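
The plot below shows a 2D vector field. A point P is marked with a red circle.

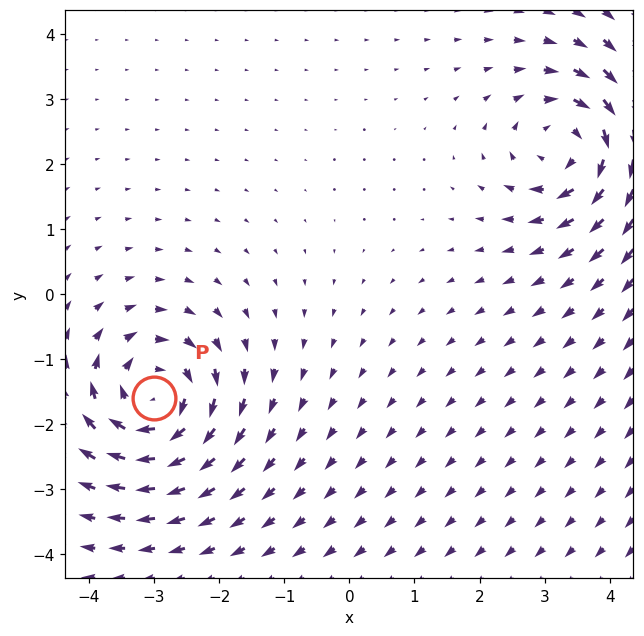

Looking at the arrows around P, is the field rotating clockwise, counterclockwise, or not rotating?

clockwise

Near P at (-3.0, -1.6) the arrows circulate clockwise. The curl (z-component) there is about -6; negative curl means clockwise rotation.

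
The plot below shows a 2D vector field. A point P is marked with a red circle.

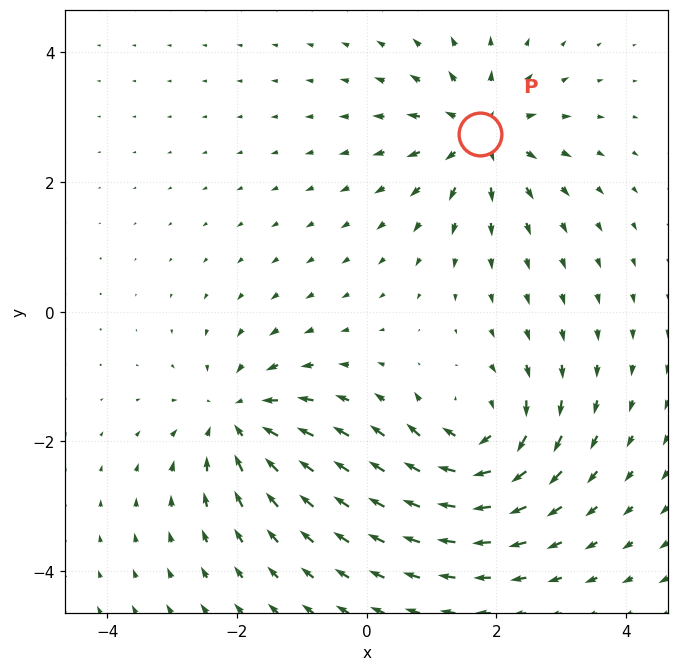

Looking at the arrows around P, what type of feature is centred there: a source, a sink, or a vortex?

source

At P (1.8, 2.7) the arrows spread outward. Divergence about +5, curl ≈0 — positive divergence with near-zero curl is a source.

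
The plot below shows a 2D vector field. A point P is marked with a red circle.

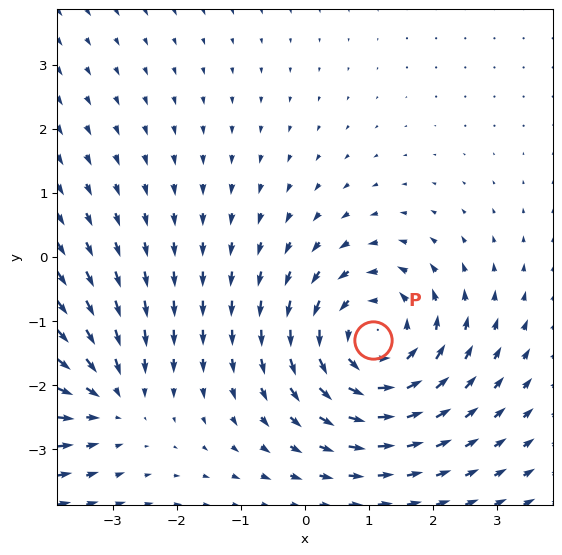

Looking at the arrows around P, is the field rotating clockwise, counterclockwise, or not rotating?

counterclockwise

Near P at (1.1, -1.3) the arrows circulate counterclockwise. The curl (z-component) there is about +5; positive curl means counterclockwise rotation.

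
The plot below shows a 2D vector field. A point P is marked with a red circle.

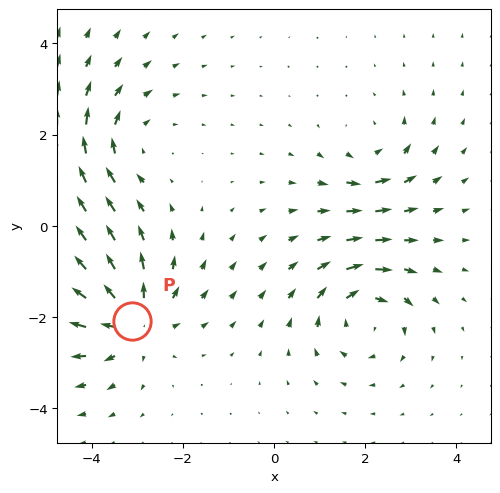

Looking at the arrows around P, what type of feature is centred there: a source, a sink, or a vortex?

source

At P (-3.1, -2.1) the arrows spread outward. Divergence about +5, curl ≈0 — positive divergence with near-zero curl is a source.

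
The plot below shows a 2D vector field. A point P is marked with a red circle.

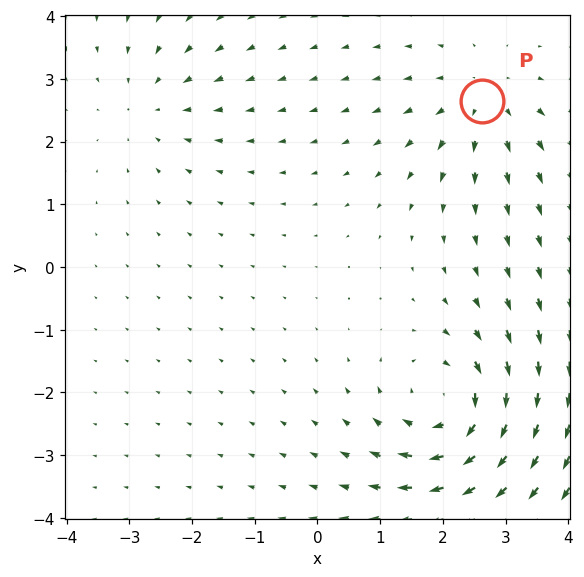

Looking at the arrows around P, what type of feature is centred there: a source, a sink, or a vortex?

source

At P (2.6, 2.6) the arrows spread outward. Divergence about +3, curl ≈0 — positive divergence with near-zero curl is a source.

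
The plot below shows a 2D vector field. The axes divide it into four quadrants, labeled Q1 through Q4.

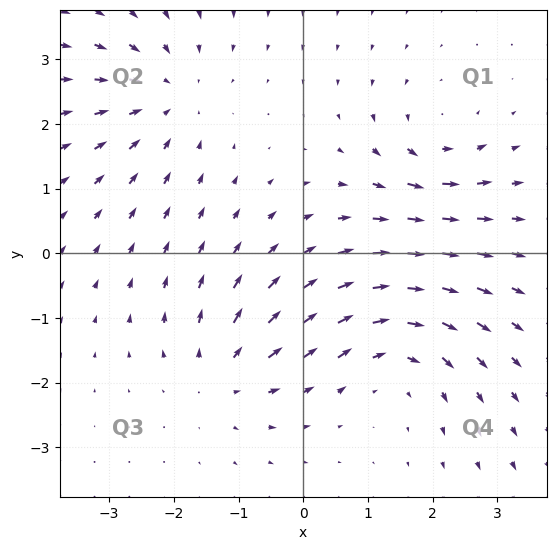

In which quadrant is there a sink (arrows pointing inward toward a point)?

Q2

The sink sits at approximately (-2.1, 2.4), which lies in quadrant Q2. The divergence there is about -4, negative as expected for a sink.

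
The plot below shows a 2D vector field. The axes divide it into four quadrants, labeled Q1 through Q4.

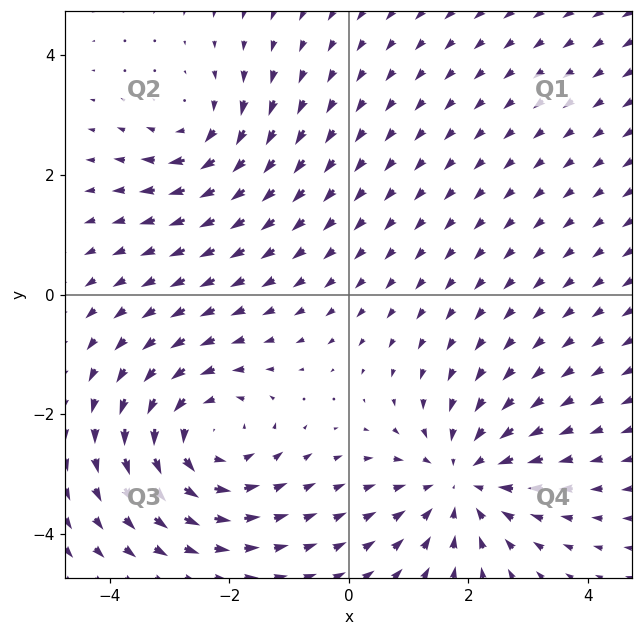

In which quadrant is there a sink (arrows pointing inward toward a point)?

The sink sits at approximately (1.9, -3.1), which lies in quadrant Q4. The divergence there is about -4, negative as expected for a sink.

Q4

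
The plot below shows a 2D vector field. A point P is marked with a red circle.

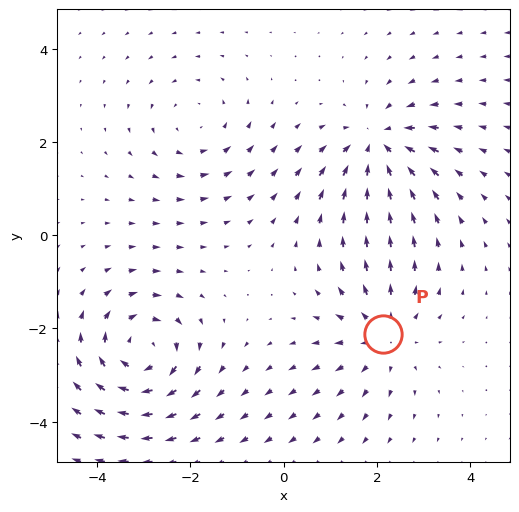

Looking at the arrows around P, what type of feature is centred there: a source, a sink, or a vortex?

source

At P (2.1, -2.1) the arrows spread outward. Divergence about +4, curl ≈0 — positive divergence with near-zero curl is a source.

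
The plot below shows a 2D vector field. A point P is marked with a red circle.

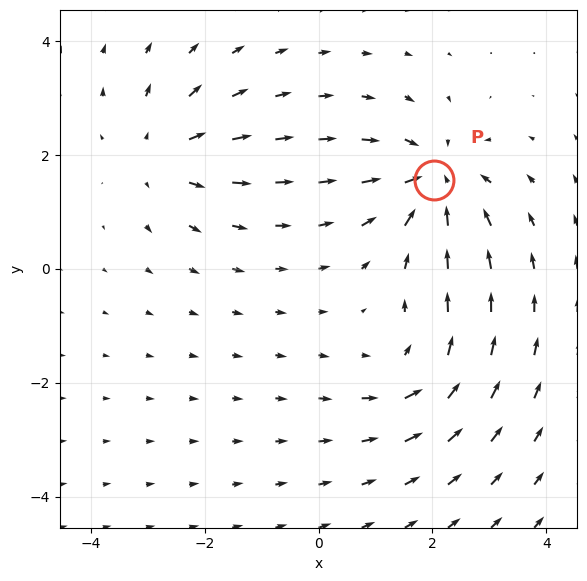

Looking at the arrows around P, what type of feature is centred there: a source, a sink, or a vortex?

At P (2.0, 1.6) the arrows converge inward. Divergence about -6, curl ≈0 — negative divergence with near-zero curl is a sink.

sink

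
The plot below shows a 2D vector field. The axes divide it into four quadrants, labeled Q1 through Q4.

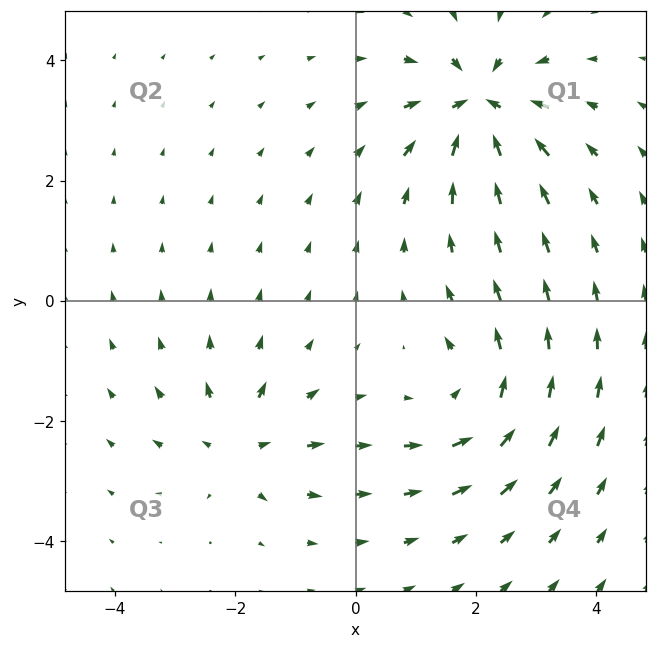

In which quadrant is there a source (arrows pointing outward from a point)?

The source sits at approximately (-1.9, -2.4), which lies in quadrant Q3. The divergence there is about +4, positive as expected for a source.

Q3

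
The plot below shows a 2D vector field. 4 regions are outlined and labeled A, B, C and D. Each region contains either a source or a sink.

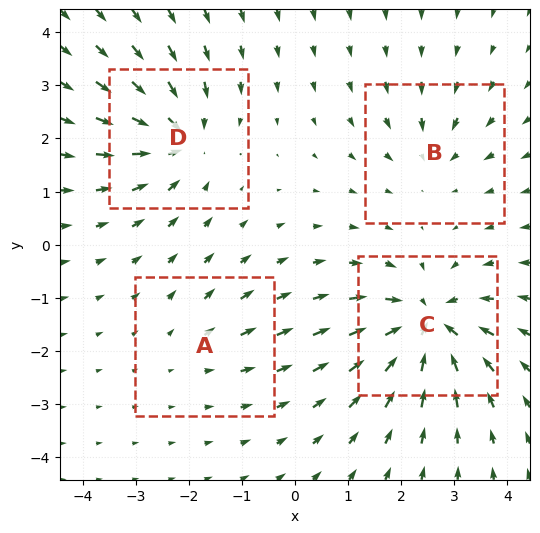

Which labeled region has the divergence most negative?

C

Divergence at each region's feature centre — A: about +2, B: about -4, C: about -8, D: about -6. Region C is most negative.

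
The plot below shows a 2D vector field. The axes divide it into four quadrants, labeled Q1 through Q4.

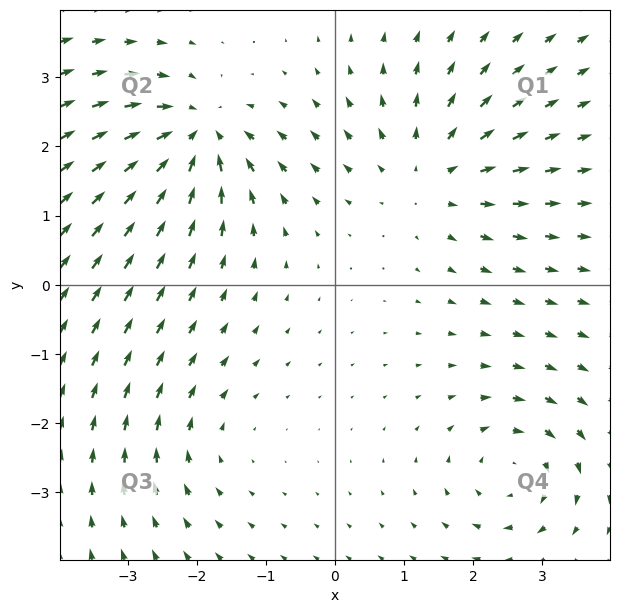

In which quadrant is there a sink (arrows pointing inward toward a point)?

The sink sits at approximately (-2.0, 2.1), which lies in quadrant Q2. The divergence there is about -7, negative as expected for a sink.

Q2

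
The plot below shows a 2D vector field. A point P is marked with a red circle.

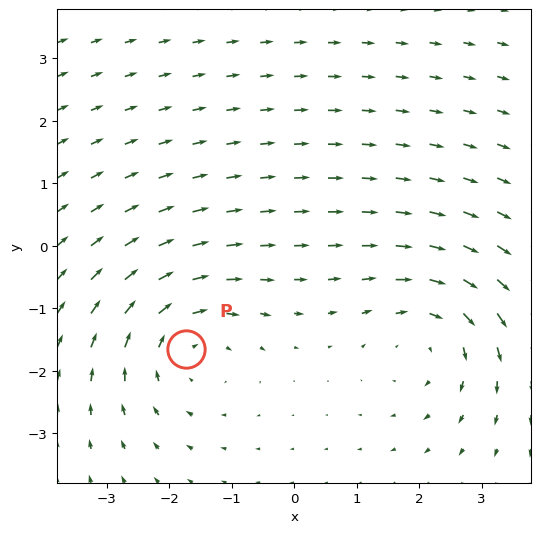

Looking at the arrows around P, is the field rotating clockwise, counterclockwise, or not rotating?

clockwise

Near P at (-1.7, -1.7) the arrows circulate clockwise. The curl (z-component) there is about -4; negative curl means clockwise rotation.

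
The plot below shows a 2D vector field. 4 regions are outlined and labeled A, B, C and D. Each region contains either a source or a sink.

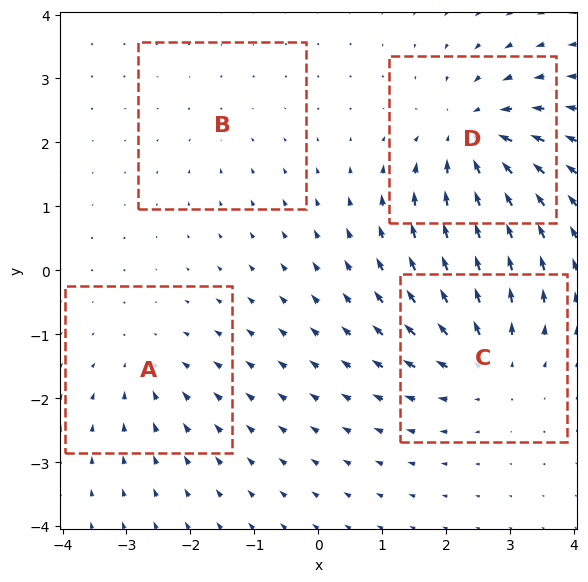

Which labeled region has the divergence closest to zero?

B

Divergence at each region's feature centre — A: about -3, B: about -2, C: about +5, D: about -6. Region B is closest to zero.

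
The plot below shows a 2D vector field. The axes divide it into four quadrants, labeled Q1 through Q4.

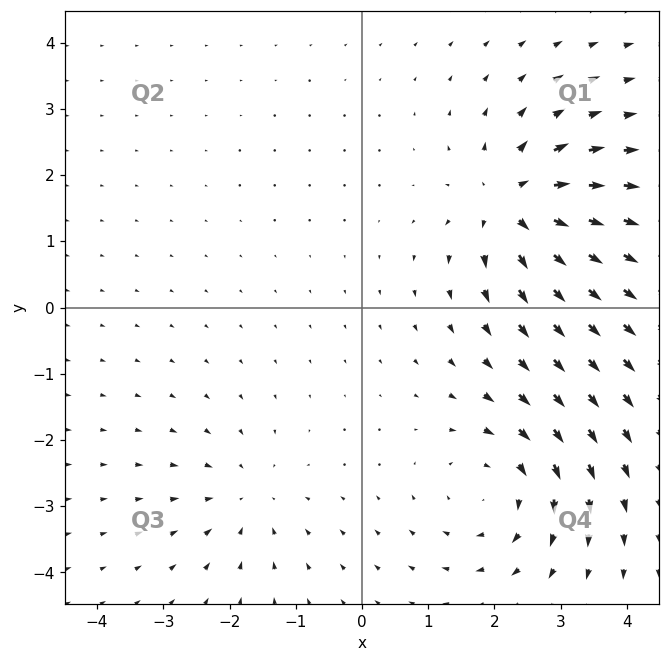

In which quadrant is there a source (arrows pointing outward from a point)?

Q1

The source sits at approximately (2.3, 1.6), which lies in quadrant Q1. The divergence there is about +6, positive as expected for a source.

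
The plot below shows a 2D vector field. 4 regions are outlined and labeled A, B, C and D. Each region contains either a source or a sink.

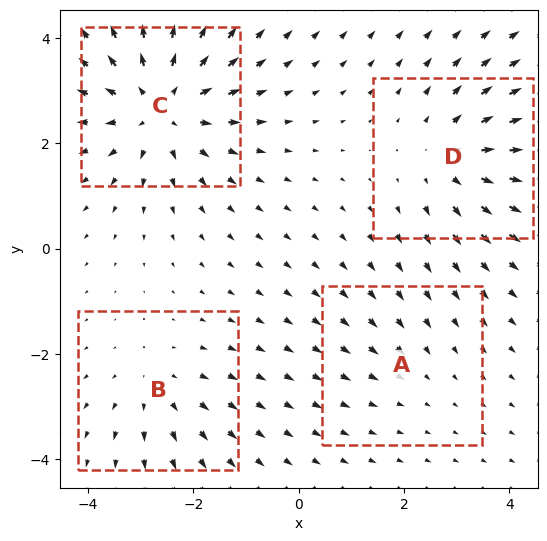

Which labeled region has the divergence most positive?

C

Divergence at each region's feature centre — A: about -2, B: about +3, C: about +6, D: about +4. Region C is most positive.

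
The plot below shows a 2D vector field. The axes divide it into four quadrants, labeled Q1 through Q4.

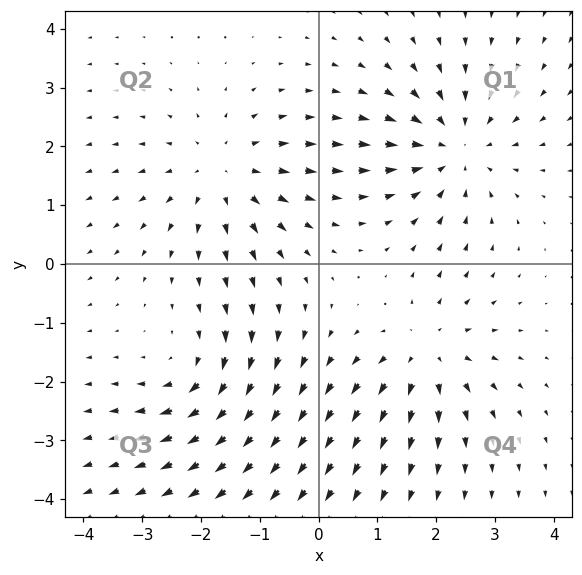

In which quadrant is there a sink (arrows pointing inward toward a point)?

Q1

The sink sits at approximately (2.3, 2.0), which lies in quadrant Q1. The divergence there is about -4, negative as expected for a sink.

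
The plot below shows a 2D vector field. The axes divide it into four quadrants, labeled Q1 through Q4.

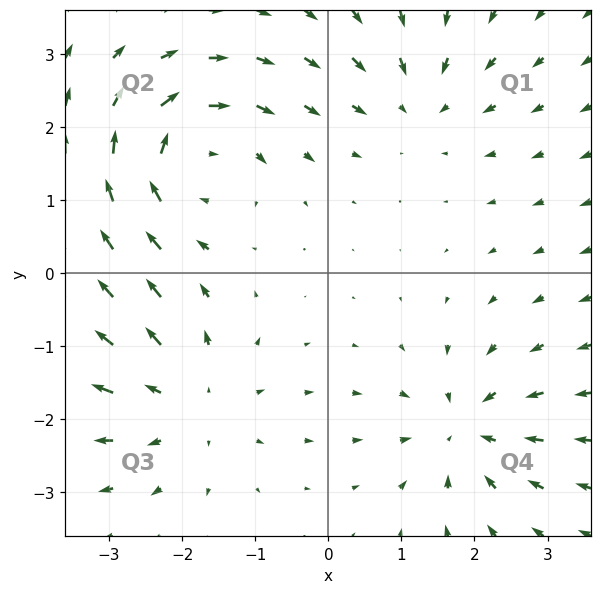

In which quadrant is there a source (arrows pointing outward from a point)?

Q3

The source sits at approximately (-1.9, -1.7), which lies in quadrant Q3. The divergence there is about +3, positive as expected for a source.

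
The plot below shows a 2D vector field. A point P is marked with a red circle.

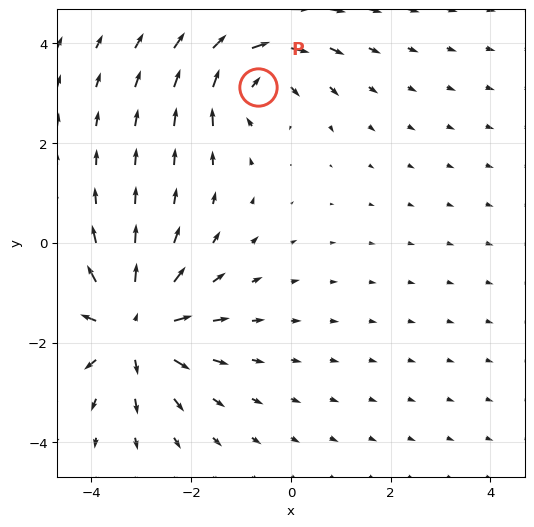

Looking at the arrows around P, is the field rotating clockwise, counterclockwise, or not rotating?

Near P at (-0.7, 3.1) the arrows circulate clockwise. The curl (z-component) there is about -5; negative curl means clockwise rotation.

clockwise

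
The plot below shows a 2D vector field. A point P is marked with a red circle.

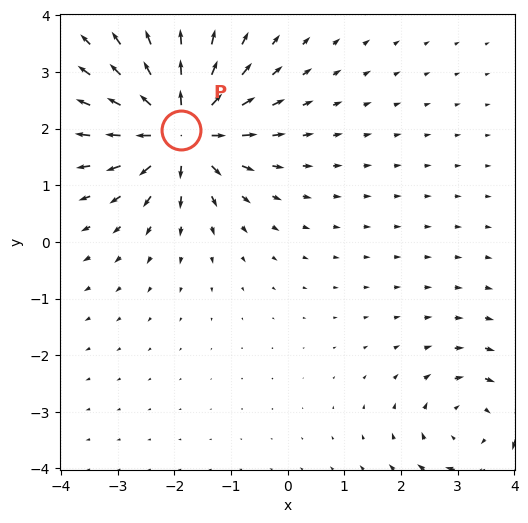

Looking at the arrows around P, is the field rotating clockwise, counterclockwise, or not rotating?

Near P at (-1.9, 2.0) the arrows show no circulation. The curl there is ≈0.

not rotating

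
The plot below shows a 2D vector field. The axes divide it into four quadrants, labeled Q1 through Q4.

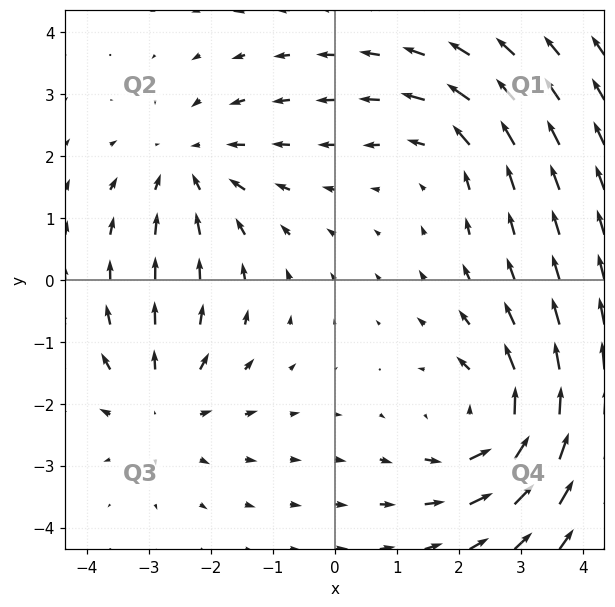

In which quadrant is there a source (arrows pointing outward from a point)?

The source sits at approximately (-2.8, -2.0), which lies in quadrant Q3. The divergence there is about +3, positive as expected for a source.

Q3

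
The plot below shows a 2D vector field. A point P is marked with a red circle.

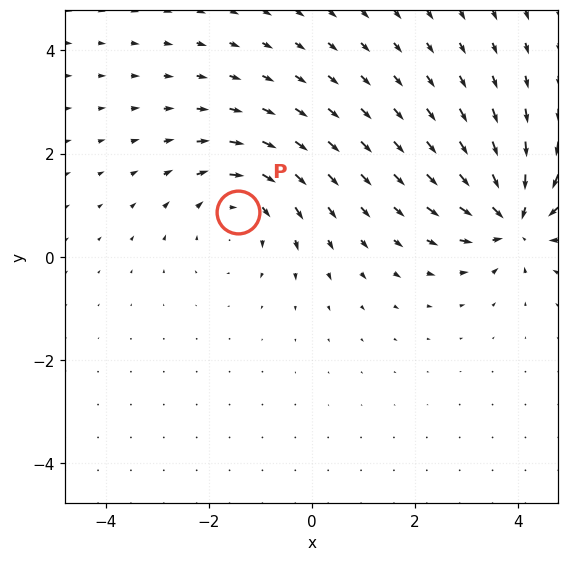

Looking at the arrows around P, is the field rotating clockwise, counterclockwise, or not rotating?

Near P at (-1.4, 0.9) the arrows circulate clockwise. The curl (z-component) there is about -3; negative curl means clockwise rotation.

clockwise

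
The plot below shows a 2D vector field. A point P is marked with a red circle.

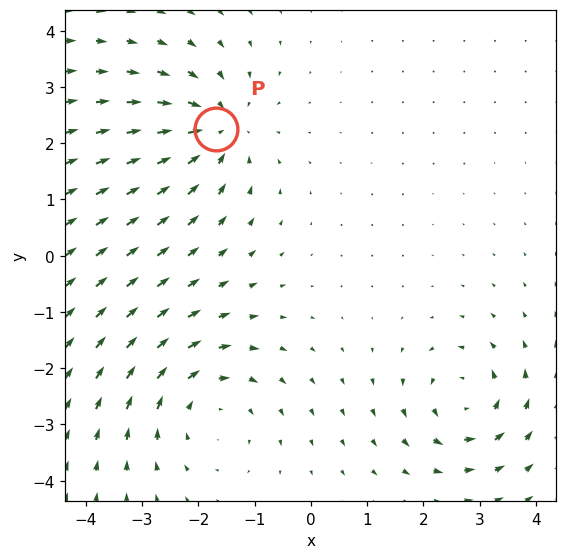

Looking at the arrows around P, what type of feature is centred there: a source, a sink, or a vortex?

At P (-1.7, 2.3) the arrows converge inward. Divergence about -5, curl ≈0 — negative divergence with near-zero curl is a sink.

sink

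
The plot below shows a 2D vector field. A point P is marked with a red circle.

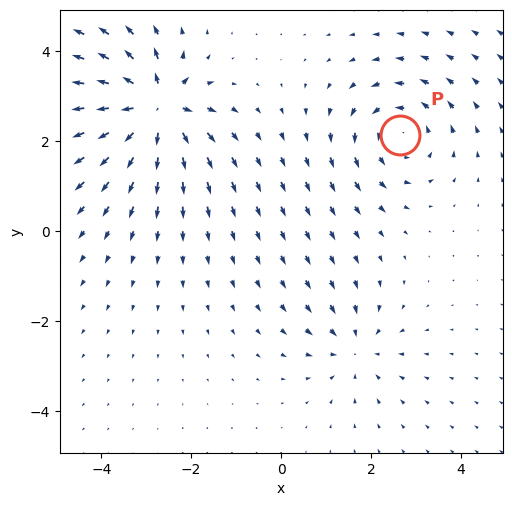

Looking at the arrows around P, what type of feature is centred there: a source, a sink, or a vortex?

At P (2.6, 2.1) the arrows circulate counterclockwise. Divergence ≈0, curl about +4 — near-zero divergence with nonzero curl is a vortex.

vortex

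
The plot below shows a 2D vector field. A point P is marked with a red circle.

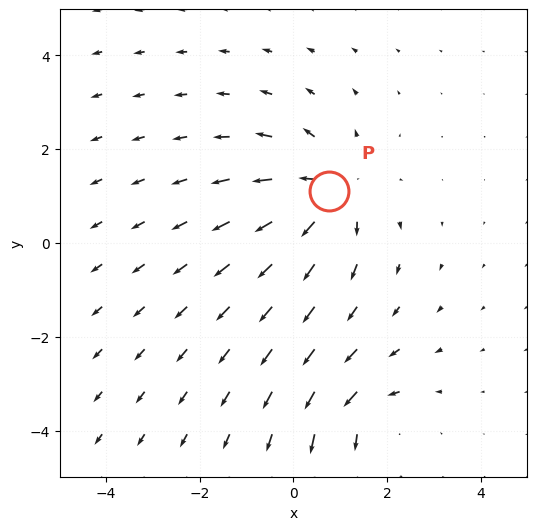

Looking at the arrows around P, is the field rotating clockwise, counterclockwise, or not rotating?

Near P at (0.8, 1.1) the arrows show no circulation. The curl there is ≈0.

not rotating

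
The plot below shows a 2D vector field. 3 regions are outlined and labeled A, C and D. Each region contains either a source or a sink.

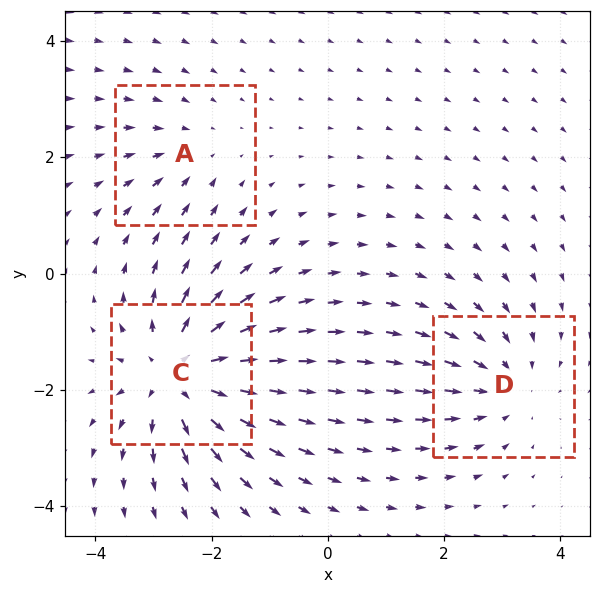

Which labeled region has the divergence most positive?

Divergence at each region's feature centre — A: about -2, C: about +5, D: about -3. Region C is most positive.

C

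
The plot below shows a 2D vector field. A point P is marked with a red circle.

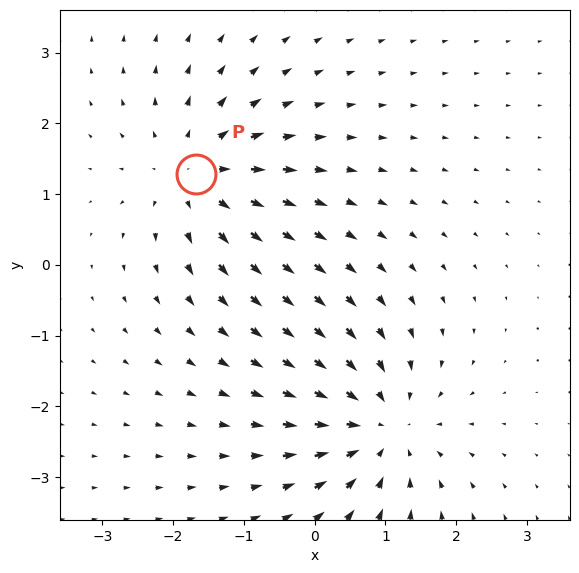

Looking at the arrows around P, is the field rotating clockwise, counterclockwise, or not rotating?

not rotating

Near P at (-1.7, 1.3) the arrows show no circulation. The curl there is ≈0.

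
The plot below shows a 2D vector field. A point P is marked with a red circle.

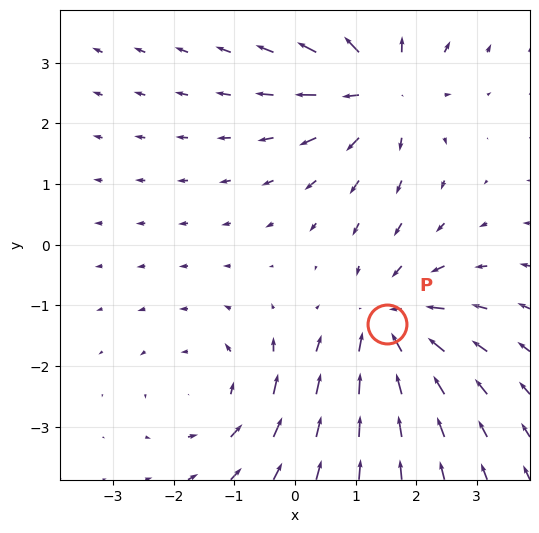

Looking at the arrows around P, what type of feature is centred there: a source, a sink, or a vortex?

sink

At P (1.5, -1.3) the arrows converge inward. Divergence about -4, curl ≈0 — negative divergence with near-zero curl is a sink.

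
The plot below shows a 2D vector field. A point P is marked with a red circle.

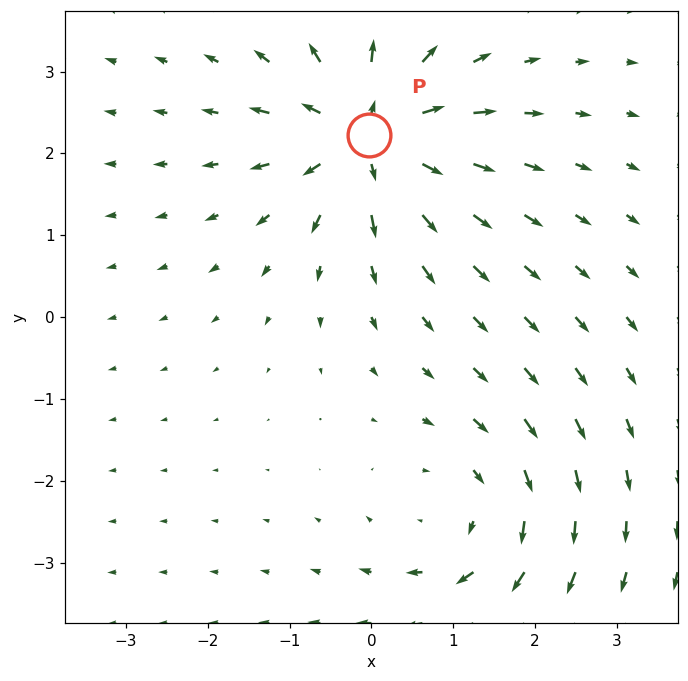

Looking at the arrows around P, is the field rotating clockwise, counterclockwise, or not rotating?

not rotating

Near P at (-0.0, 2.2) the arrows show no circulation. The curl there is ≈0.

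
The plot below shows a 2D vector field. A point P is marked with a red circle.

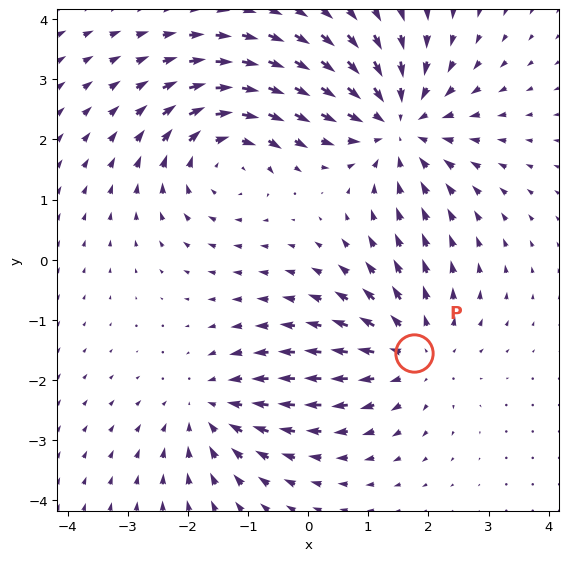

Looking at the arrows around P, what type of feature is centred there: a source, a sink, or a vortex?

source

At P (1.8, -1.6) the arrows spread outward. Divergence about +3, curl ≈0 — positive divergence with near-zero curl is a source.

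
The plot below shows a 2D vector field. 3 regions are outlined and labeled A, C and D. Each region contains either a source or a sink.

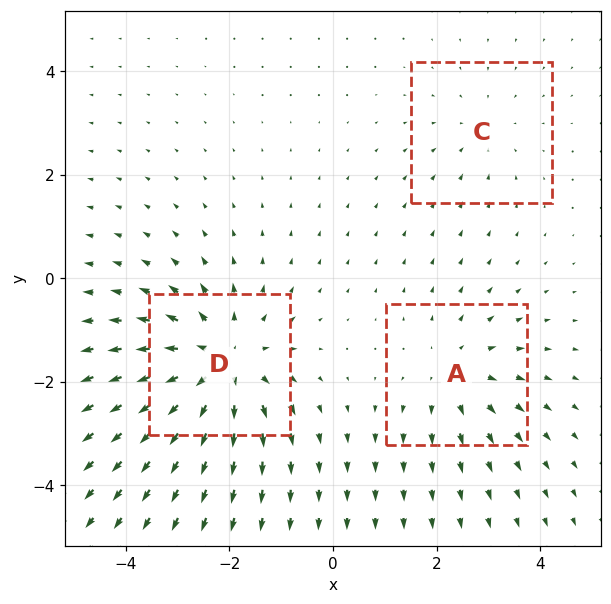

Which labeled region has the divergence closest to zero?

Divergence at each region's feature centre — A: about +3, C: about -2, D: about +4. Region C is closest to zero.

C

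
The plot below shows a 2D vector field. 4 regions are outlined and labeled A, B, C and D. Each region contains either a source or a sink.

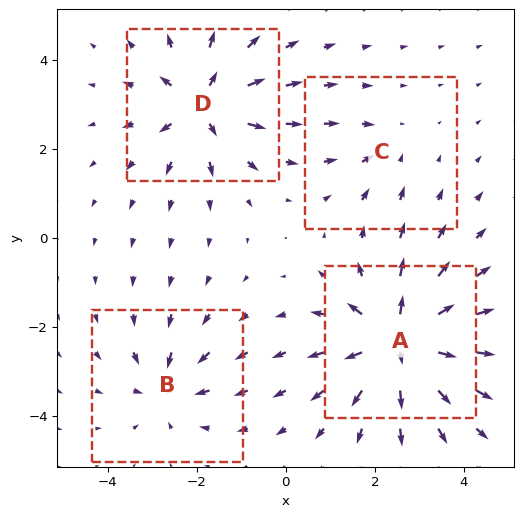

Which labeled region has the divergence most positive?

A

Divergence at each region's feature centre — A: about +8, B: about -4, C: about -2, D: about +6. Region A is most positive.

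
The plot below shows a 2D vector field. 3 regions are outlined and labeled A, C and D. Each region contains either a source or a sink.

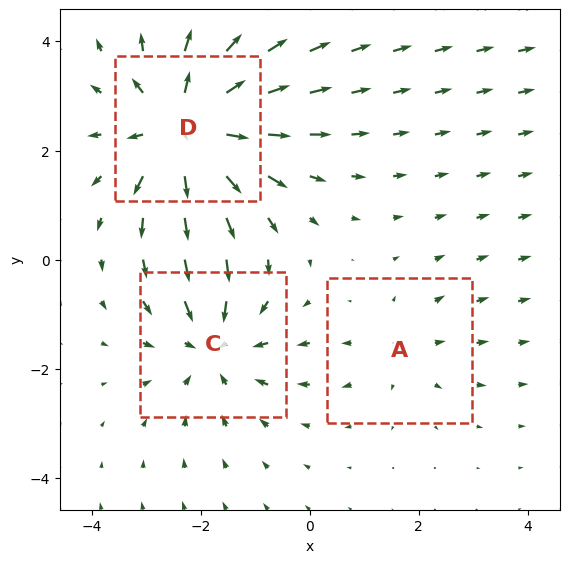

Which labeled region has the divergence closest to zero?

Divergence at each region's feature centre — A: about +2, C: about -3, D: about +5. Region A is closest to zero.

A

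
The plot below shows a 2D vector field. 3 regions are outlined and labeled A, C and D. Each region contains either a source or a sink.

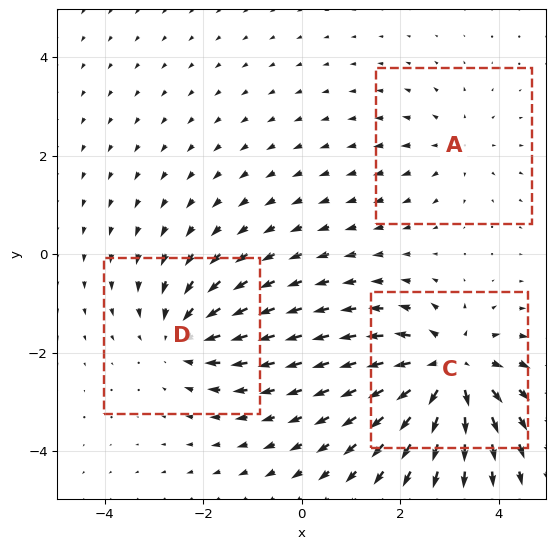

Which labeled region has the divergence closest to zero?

A

Divergence at each region's feature centre — A: about +2, C: about +5, D: about -3. Region A is closest to zero.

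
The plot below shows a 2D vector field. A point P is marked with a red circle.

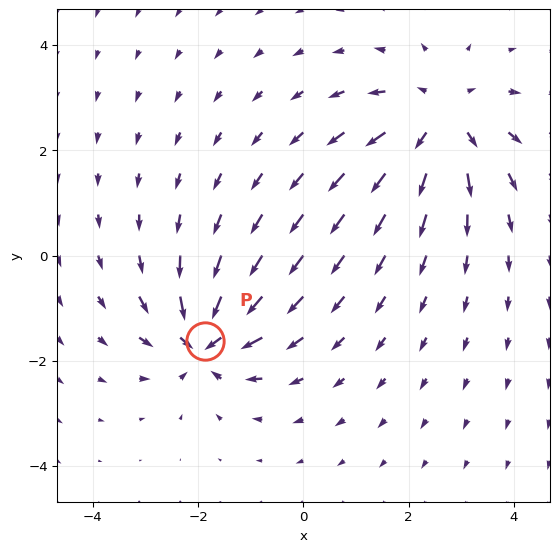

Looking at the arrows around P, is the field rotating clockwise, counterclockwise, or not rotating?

Near P at (-1.9, -1.6) the arrows show no circulation. The curl there is ≈0.

not rotating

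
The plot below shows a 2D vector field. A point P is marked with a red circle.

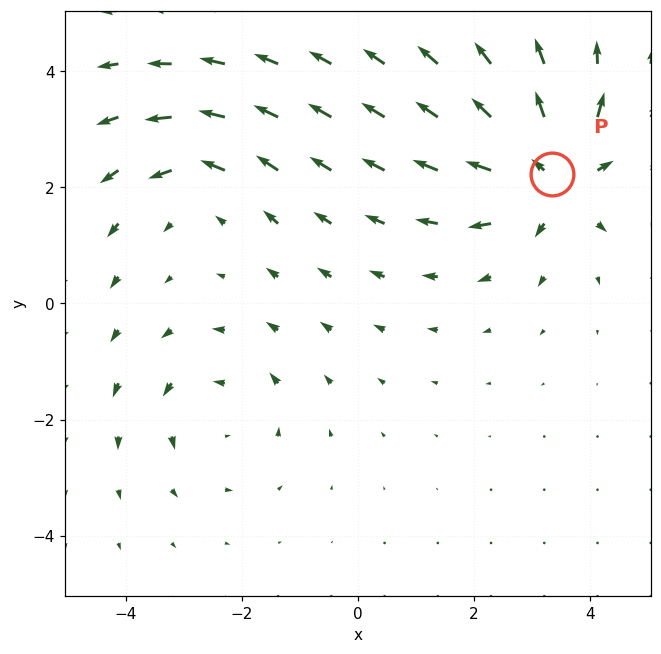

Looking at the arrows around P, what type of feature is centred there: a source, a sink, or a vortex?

source

At P (3.3, 2.2) the arrows spread outward. Divergence about +5, curl ≈0 — positive divergence with near-zero curl is a source.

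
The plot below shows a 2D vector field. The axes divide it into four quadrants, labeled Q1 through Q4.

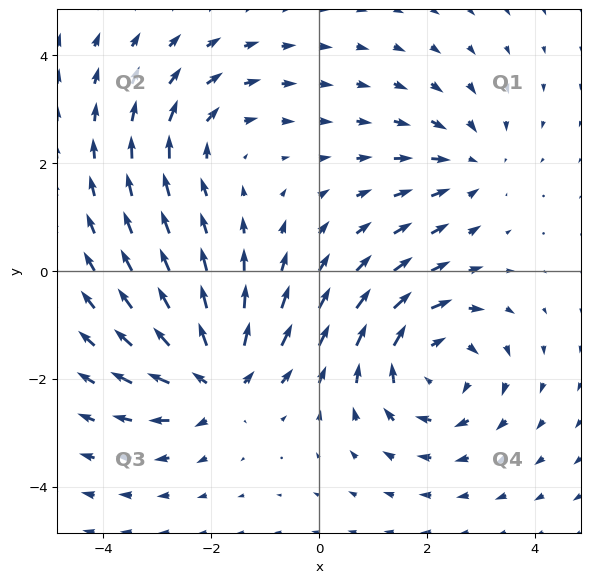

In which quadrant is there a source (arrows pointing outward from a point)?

The source sits at approximately (-1.9, -2.0), which lies in quadrant Q3. The divergence there is about +5, positive as expected for a source.

Q3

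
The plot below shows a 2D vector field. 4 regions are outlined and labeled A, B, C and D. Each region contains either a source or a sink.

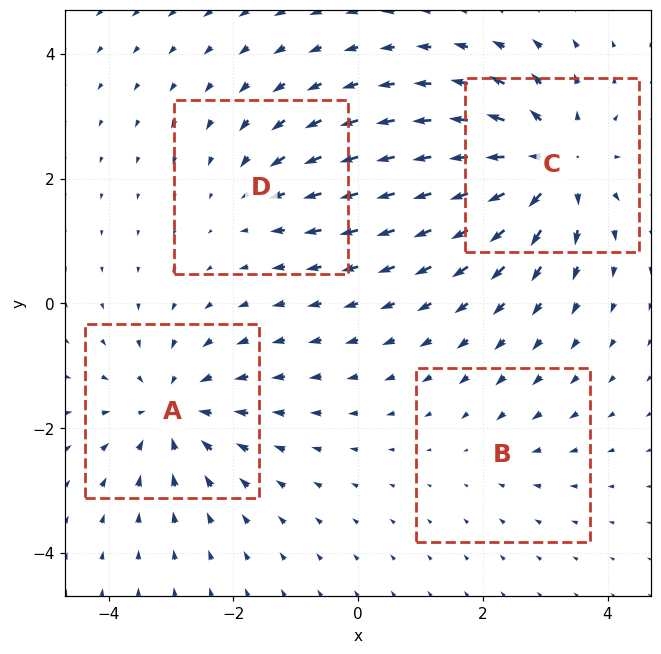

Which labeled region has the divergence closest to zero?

B

Divergence at each region's feature centre — A: about -5, B: about -2, C: about +6, D: about -3. Region B is closest to zero.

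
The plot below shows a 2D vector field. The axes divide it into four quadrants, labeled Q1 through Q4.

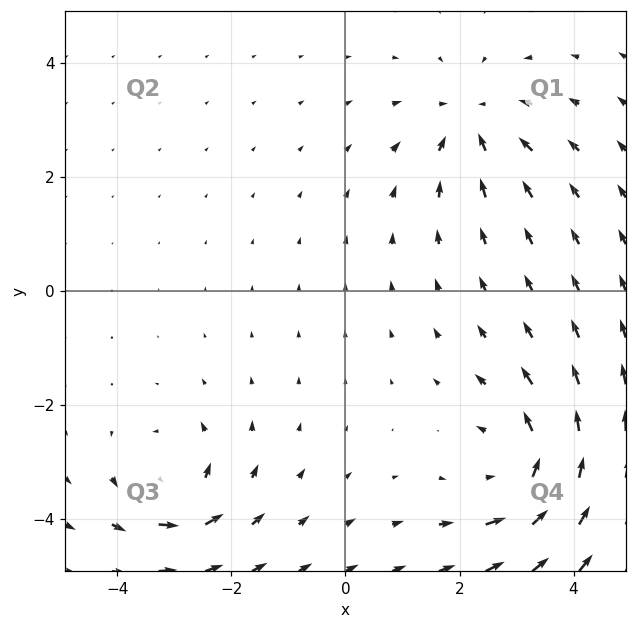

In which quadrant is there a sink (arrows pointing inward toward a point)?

The sink sits at approximately (2.2, 3.0), which lies in quadrant Q1. The divergence there is about -4, negative as expected for a sink.

Q1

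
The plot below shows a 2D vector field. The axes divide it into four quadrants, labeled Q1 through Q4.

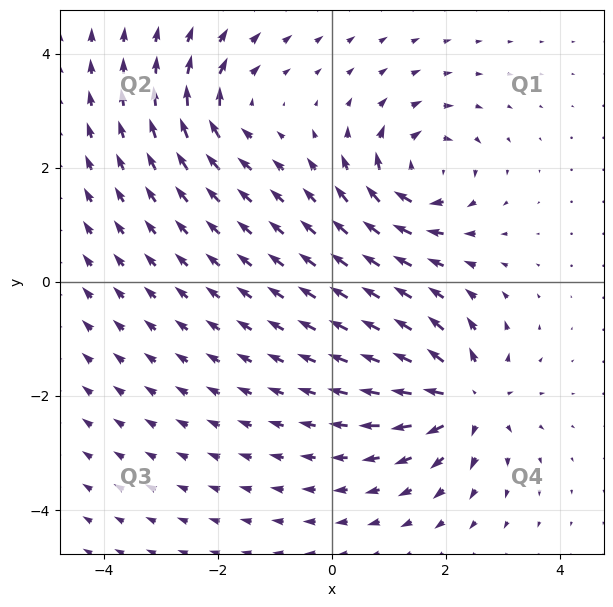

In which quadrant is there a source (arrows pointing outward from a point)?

The source sits at approximately (2.4, -2.1), which lies in quadrant Q4. The divergence there is about +6, positive as expected for a source.

Q4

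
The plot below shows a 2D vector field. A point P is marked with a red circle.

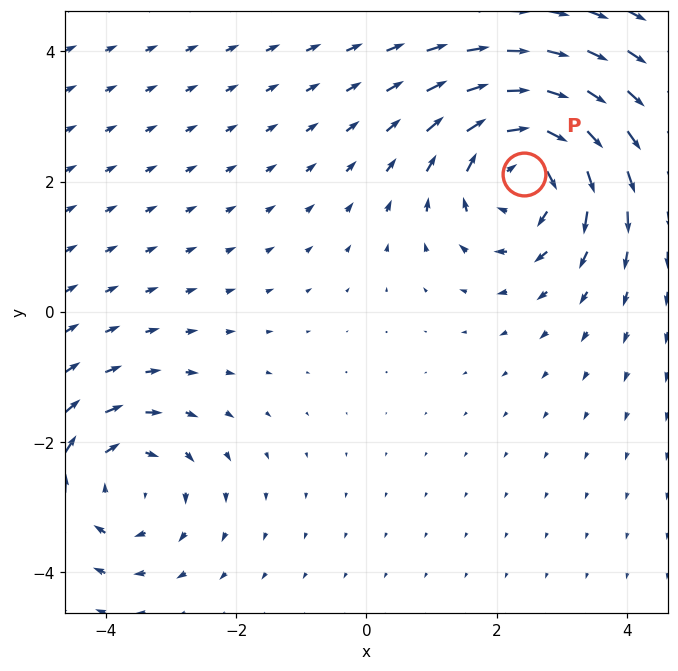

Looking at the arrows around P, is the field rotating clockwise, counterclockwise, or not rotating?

clockwise

Near P at (2.4, 2.1) the arrows circulate clockwise. The curl (z-component) there is about -4; negative curl means clockwise rotation.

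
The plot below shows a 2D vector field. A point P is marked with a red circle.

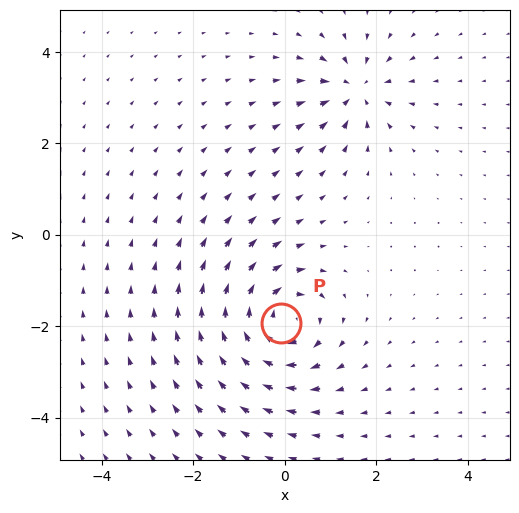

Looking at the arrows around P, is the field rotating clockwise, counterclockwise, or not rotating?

clockwise

Near P at (-0.1, -1.9) the arrows circulate clockwise. The curl (z-component) there is about -5; negative curl means clockwise rotation.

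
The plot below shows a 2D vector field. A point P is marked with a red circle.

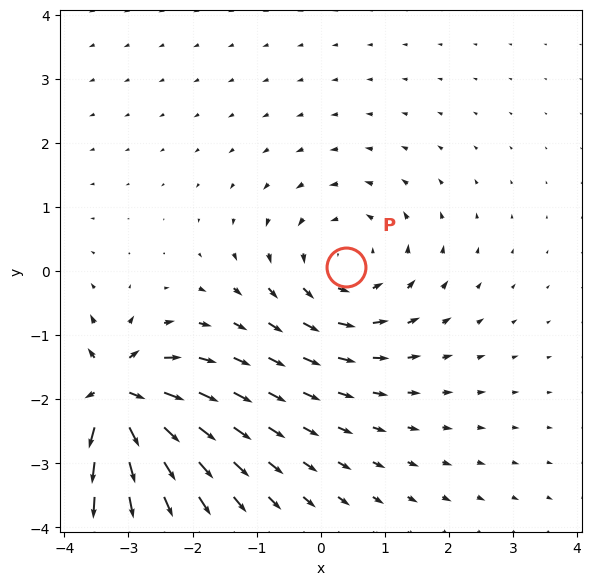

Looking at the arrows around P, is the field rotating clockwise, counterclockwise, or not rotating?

Near P at (0.4, 0.1) the arrows circulate counterclockwise. The curl (z-component) there is about +2; positive curl means counterclockwise rotation.

counterclockwise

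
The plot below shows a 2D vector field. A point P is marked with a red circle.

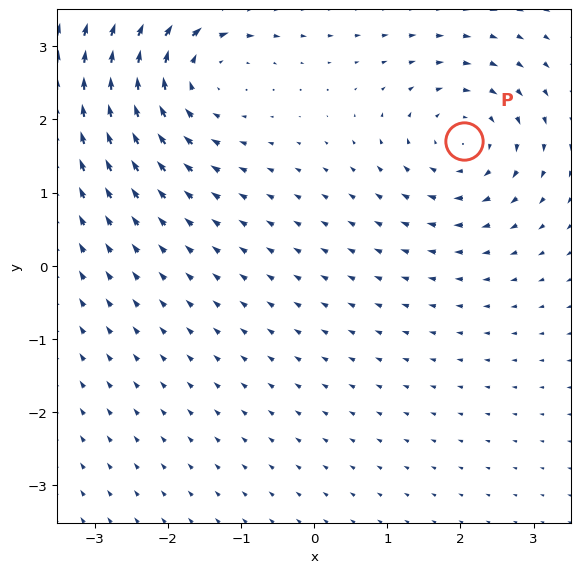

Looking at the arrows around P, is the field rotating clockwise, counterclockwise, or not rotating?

clockwise

Near P at (2.1, 1.7) the arrows circulate clockwise. The curl (z-component) there is about -4; negative curl means clockwise rotation.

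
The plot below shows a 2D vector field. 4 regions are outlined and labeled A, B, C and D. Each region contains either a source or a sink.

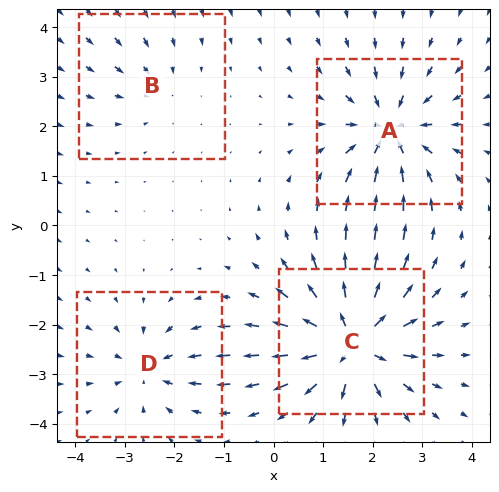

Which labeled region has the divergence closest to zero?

B

Divergence at each region's feature centre — A: about -6, B: about -3, C: about +8, D: about -4. Region B is closest to zero.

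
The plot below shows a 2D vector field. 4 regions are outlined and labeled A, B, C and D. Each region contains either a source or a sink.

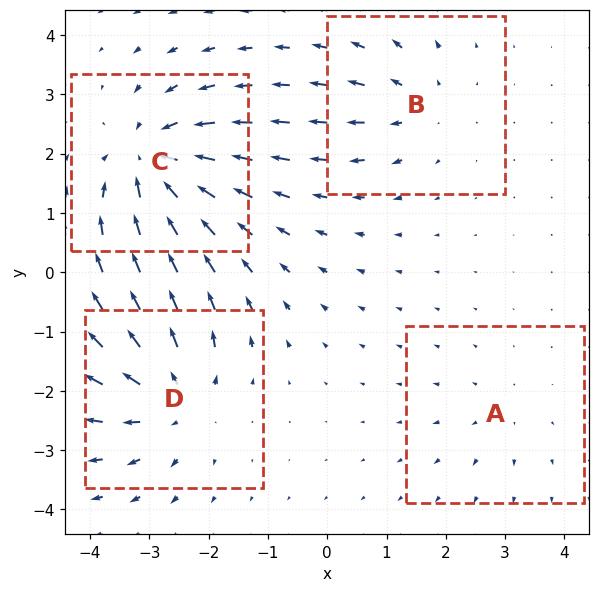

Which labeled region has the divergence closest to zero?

Divergence at each region's feature centre — A: about +2, B: about +3, C: about -7, D: about +6. Region A is closest to zero.

A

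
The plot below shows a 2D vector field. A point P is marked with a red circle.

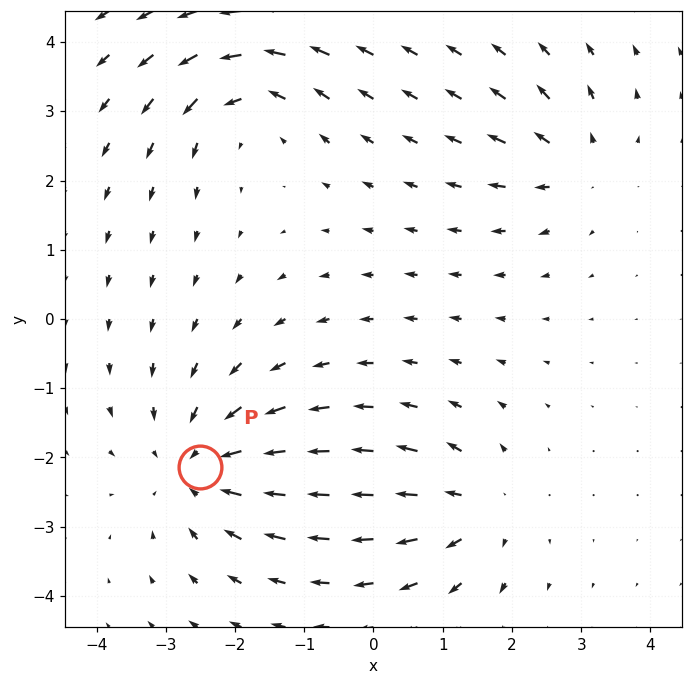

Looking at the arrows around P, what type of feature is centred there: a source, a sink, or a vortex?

At P (-2.5, -2.1) the arrows converge inward. Divergence about -4, curl ≈0 — negative divergence with near-zero curl is a sink.

sink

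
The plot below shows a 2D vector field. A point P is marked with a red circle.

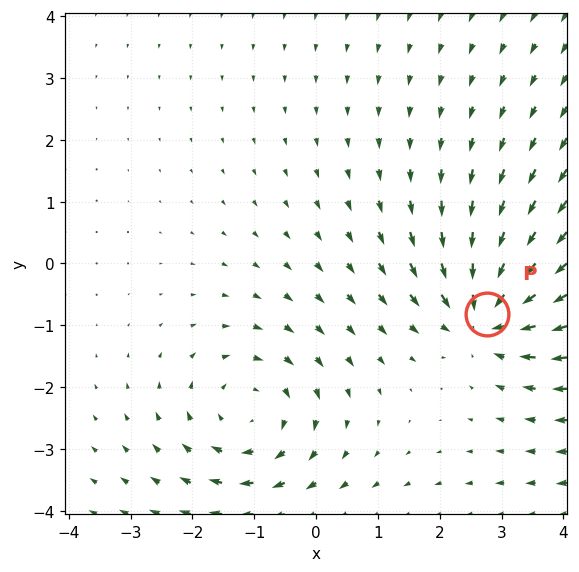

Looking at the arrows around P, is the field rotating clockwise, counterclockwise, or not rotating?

not rotating

Near P at (2.8, -0.8) the arrows show no circulation. The curl there is ≈0.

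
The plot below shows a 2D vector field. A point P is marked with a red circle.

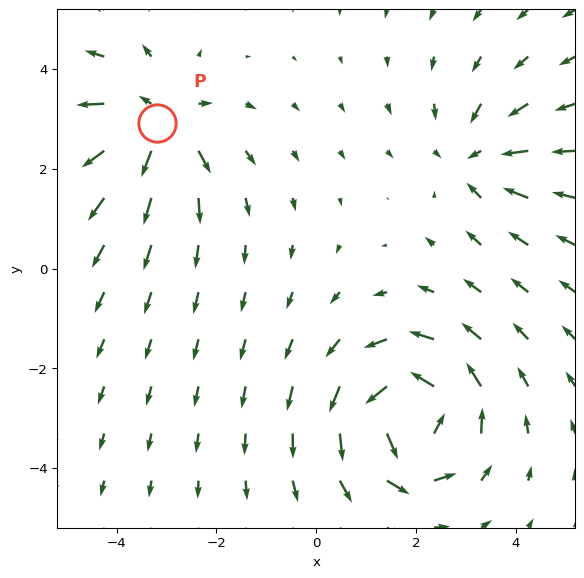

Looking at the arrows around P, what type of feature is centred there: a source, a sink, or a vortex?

At P (-3.2, 2.9) the arrows spread outward. Divergence about +4, curl ≈0 — positive divergence with near-zero curl is a source.

source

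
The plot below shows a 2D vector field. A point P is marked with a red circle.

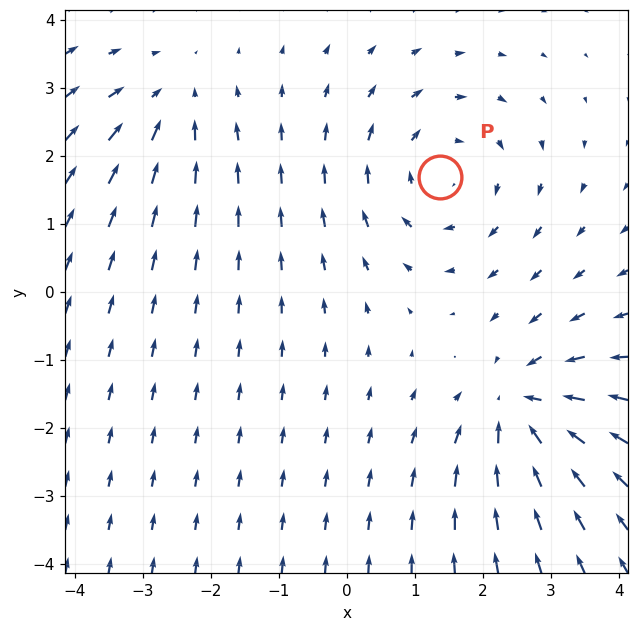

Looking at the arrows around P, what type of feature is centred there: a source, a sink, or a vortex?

At P (1.4, 1.7) the arrows circulate clockwise. Divergence ≈0, curl about -3 — near-zero divergence with nonzero curl is a vortex.

vortex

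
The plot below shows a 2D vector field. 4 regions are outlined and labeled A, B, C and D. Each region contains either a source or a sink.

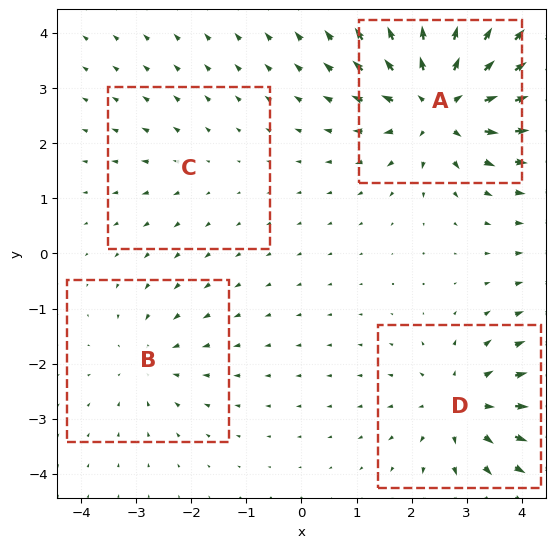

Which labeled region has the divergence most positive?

Divergence at each region's feature centre — A: about +7, B: about -3, C: about +2, D: about +5. Region A is most positive.

A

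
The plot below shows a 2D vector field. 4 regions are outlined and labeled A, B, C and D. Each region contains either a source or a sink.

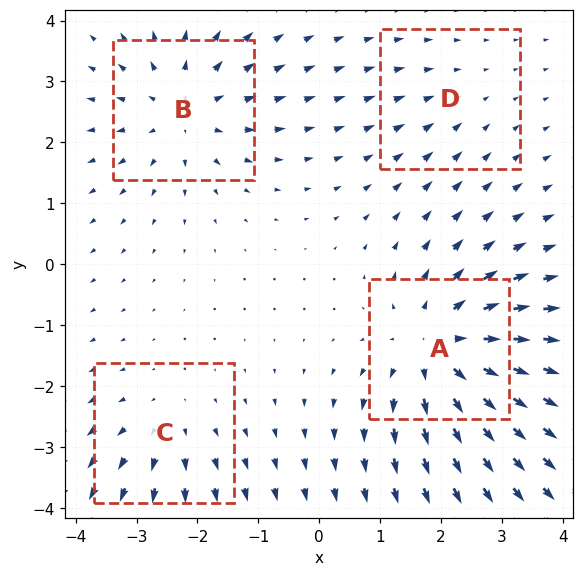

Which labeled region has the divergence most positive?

Divergence at each region's feature centre — A: about +7, B: about +5, C: about +3, D: about -2. Region A is most positive.

A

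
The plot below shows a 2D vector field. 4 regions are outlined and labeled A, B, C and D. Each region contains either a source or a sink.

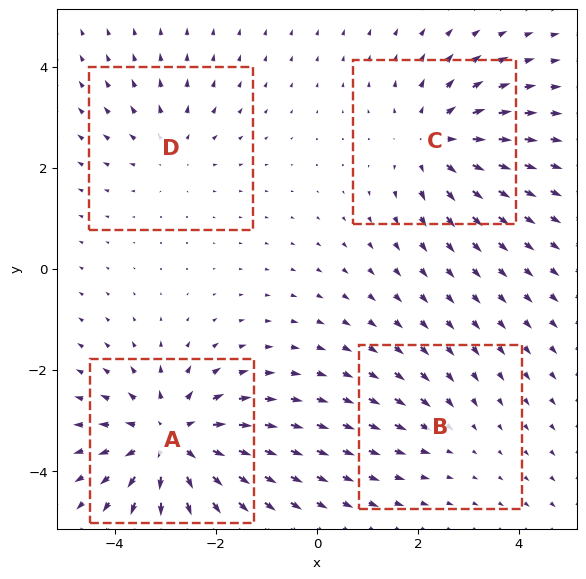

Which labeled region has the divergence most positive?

A

Divergence at each region's feature centre — A: about +7, B: about -2, C: about +5, D: about +3. Region A is most positive.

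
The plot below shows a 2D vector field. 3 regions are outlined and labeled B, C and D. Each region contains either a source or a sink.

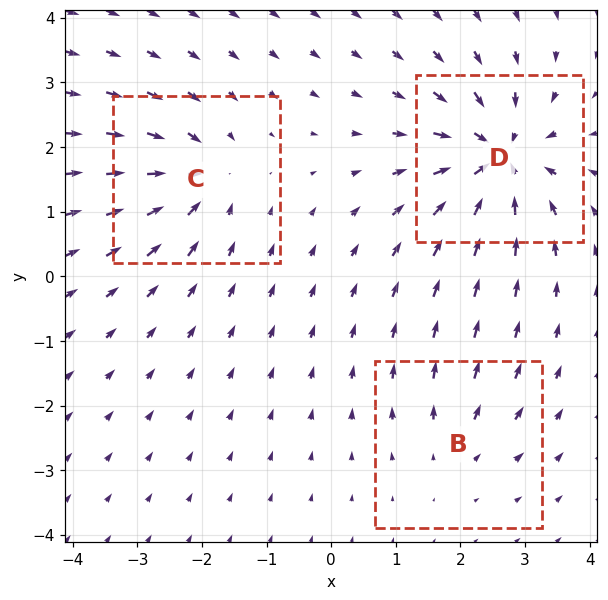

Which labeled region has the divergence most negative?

D

Divergence at each region's feature centre — B: about +2, C: about -4, D: about -6. Region D is most negative.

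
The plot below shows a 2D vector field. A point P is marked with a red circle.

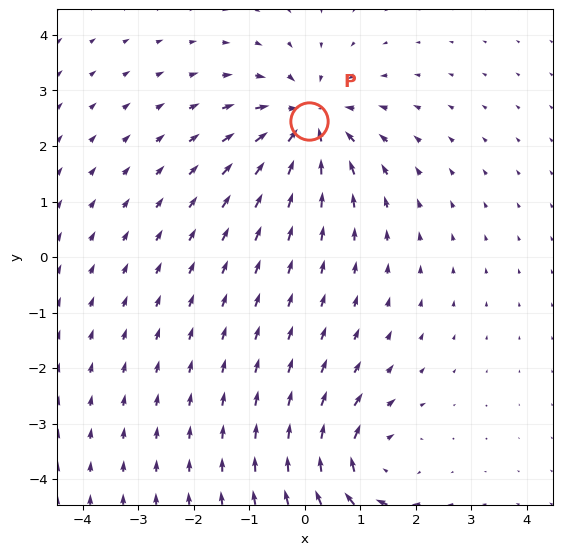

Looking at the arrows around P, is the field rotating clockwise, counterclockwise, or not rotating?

Near P at (0.1, 2.4) the arrows show no circulation. The curl there is ≈0.

not rotating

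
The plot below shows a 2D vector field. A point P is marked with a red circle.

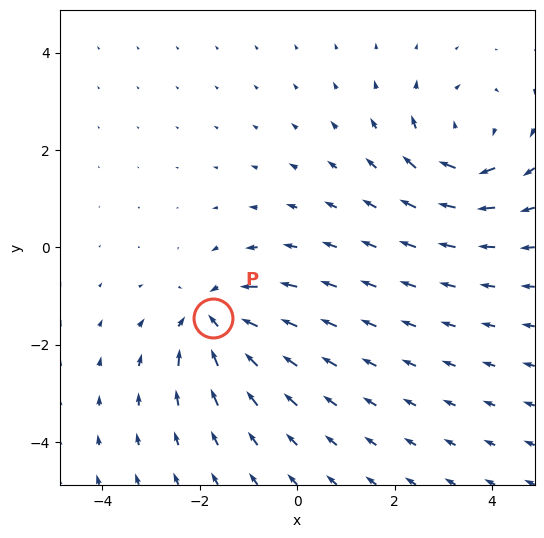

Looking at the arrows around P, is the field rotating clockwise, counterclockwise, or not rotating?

not rotating

Near P at (-1.7, -1.5) the arrows show no circulation. The curl there is ≈0.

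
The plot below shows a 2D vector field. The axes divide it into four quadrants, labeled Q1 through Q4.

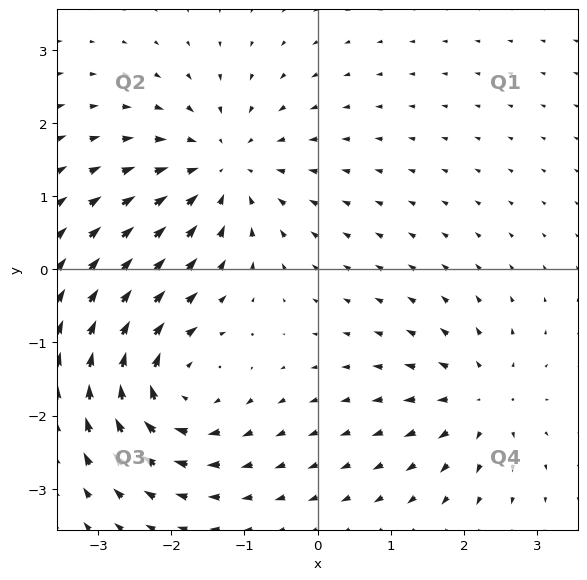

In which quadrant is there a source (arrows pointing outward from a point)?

The source sits at approximately (2.2, -1.8), which lies in quadrant Q4. The divergence there is about +4, positive as expected for a source.

Q4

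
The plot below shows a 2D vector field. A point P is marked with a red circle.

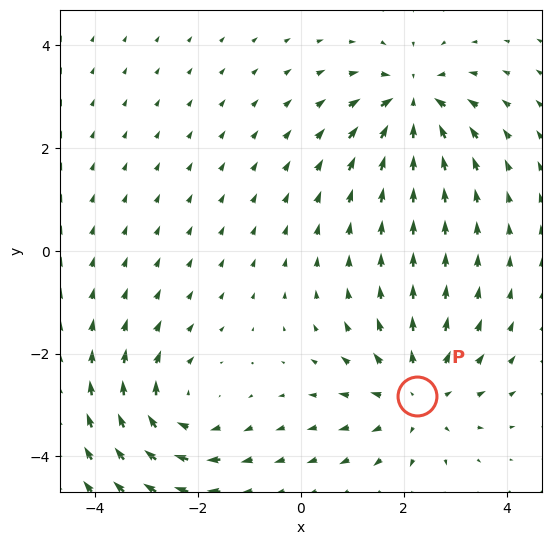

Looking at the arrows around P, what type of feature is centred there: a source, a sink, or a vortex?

source

At P (2.3, -2.8) the arrows spread outward. Divergence about +3, curl ≈0 — positive divergence with near-zero curl is a source.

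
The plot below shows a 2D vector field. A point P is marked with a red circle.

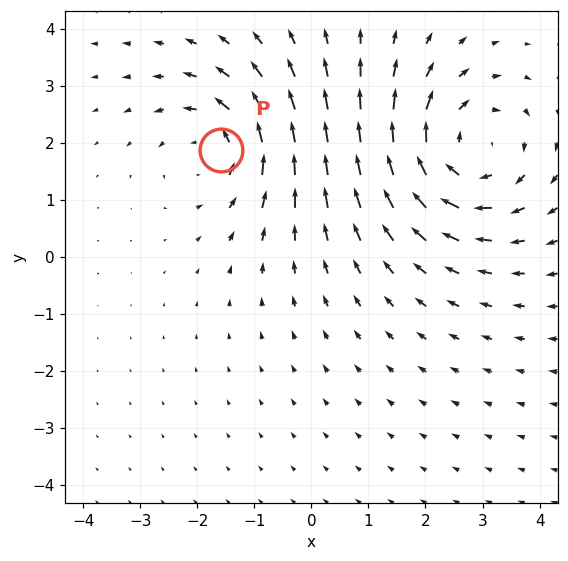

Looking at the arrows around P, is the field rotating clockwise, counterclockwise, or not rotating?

Near P at (-1.6, 1.9) the arrows circulate counterclockwise. The curl (z-component) there is about +4; positive curl means counterclockwise rotation.

counterclockwise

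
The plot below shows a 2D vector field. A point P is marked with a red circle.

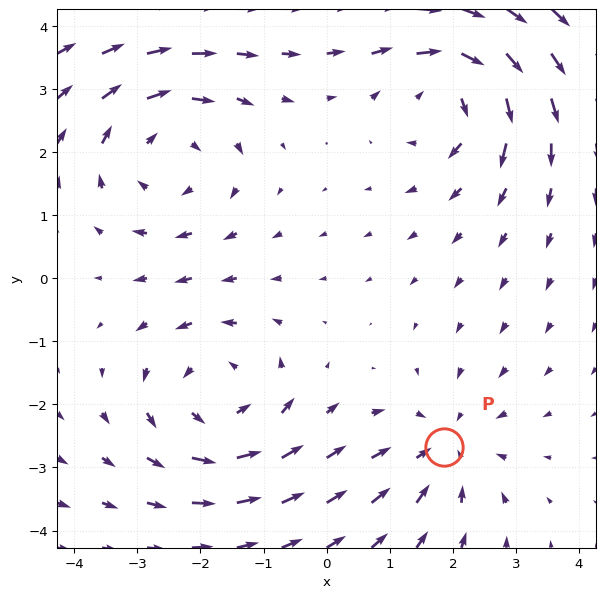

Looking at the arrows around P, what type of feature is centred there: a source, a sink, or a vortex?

At P (1.9, -2.7) the arrows converge inward. Divergence about -3, curl ≈0 — negative divergence with near-zero curl is a sink.

sink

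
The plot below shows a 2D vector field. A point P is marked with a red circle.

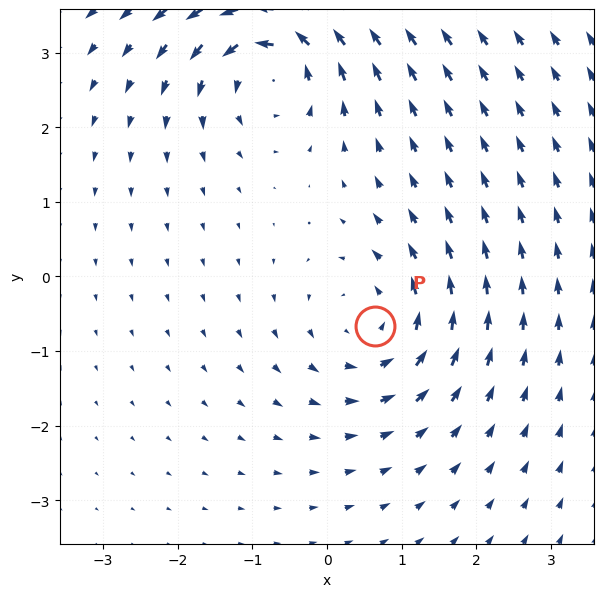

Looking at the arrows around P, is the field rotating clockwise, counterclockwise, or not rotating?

Near P at (0.6, -0.7) the arrows circulate counterclockwise. The curl (z-component) there is about +4; positive curl means counterclockwise rotation.

counterclockwise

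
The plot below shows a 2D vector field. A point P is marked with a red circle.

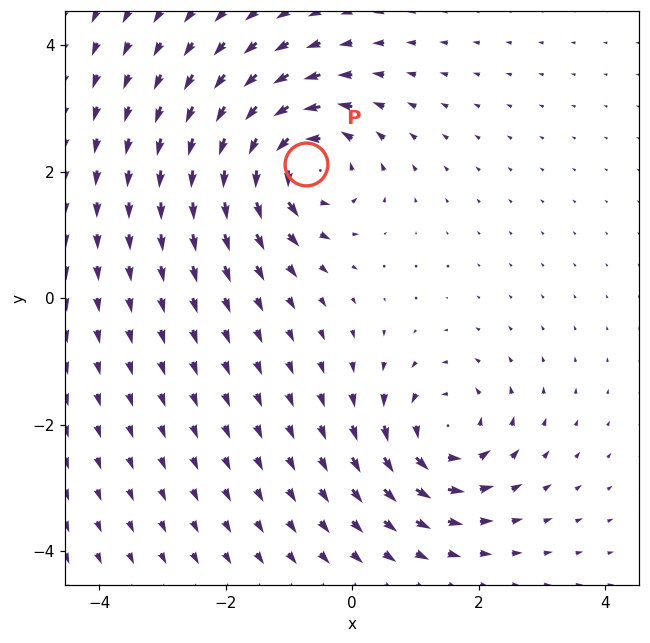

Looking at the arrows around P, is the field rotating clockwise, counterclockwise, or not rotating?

counterclockwise

Near P at (-0.7, 2.1) the arrows circulate counterclockwise. The curl (z-component) there is about +5; positive curl means counterclockwise rotation.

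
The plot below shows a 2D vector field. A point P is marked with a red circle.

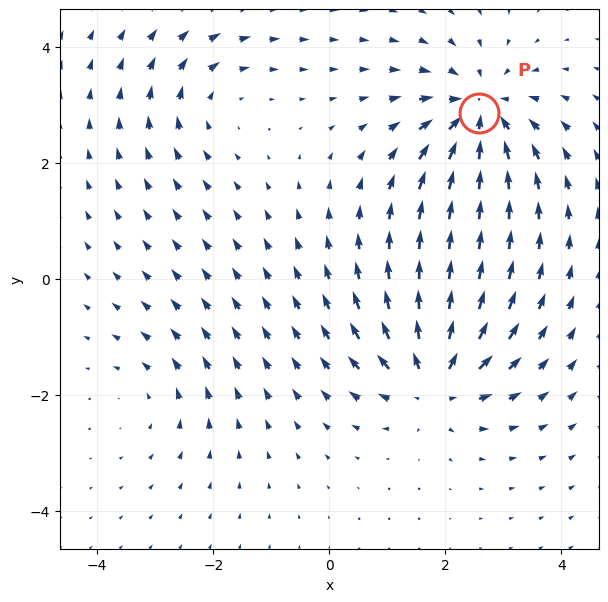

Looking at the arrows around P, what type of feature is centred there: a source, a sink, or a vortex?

At P (2.6, 2.9) the arrows converge inward. Divergence about -6, curl ≈0 — negative divergence with near-zero curl is a sink.

sink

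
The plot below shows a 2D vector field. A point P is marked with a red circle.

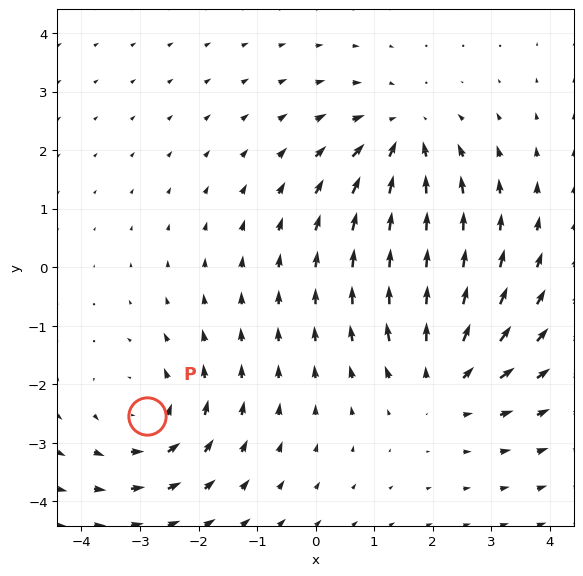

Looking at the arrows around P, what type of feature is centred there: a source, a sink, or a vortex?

At P (-2.9, -2.5) the arrows circulate counterclockwise. Divergence ≈0, curl about +4 — near-zero divergence with nonzero curl is a vortex.

vortex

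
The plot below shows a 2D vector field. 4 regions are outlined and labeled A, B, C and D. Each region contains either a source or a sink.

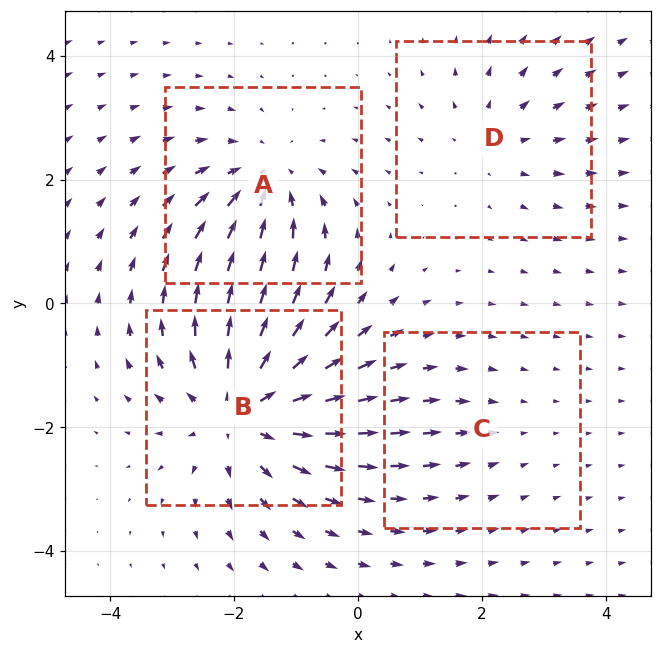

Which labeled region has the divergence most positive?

B

Divergence at each region's feature centre — A: about -4, B: about +6, C: about -2, D: about +3. Region B is most positive.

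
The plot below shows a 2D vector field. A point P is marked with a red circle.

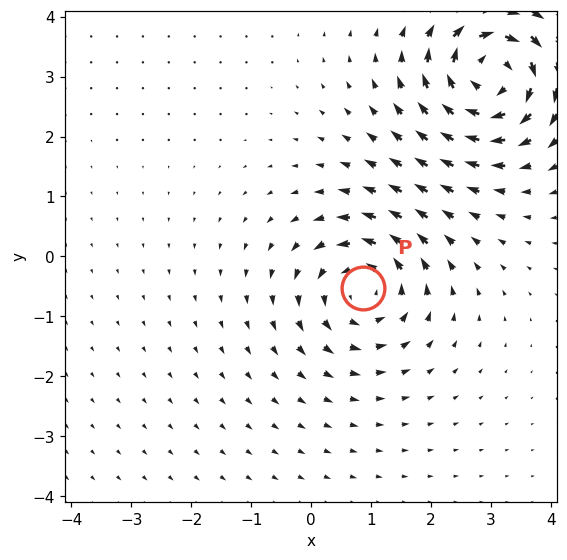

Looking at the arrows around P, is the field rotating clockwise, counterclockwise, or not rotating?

counterclockwise

Near P at (0.9, -0.5) the arrows circulate counterclockwise. The curl (z-component) there is about +5; positive curl means counterclockwise rotation.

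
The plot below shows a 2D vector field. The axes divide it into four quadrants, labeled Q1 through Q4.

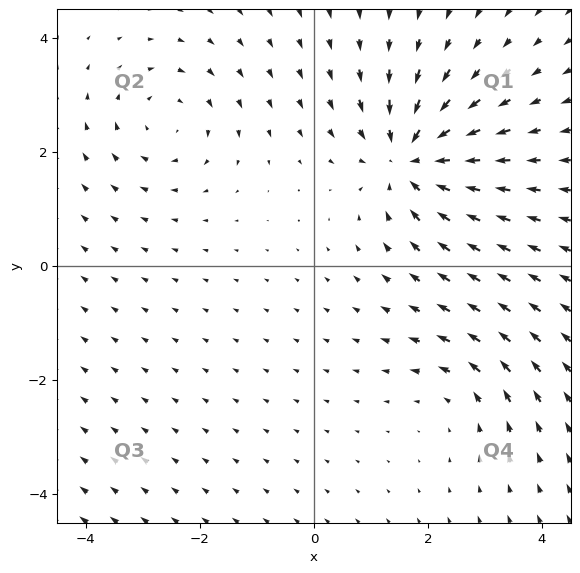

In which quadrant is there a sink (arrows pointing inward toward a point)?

Q1

The sink sits at approximately (1.7, 1.9), which lies in quadrant Q1. The divergence there is about -5, negative as expected for a sink.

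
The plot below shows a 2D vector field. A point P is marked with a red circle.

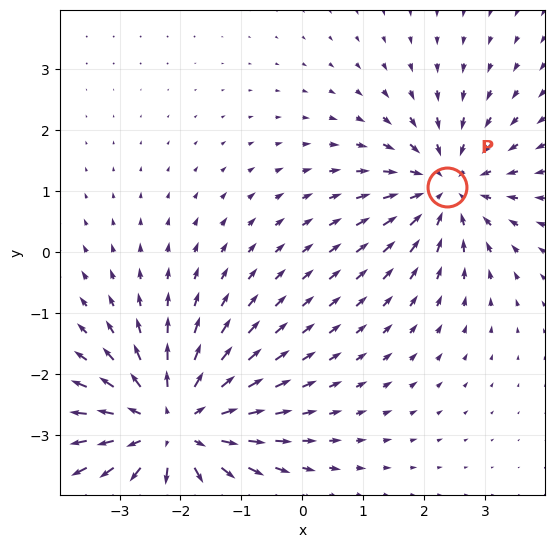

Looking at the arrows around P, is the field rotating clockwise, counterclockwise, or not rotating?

Near P at (2.4, 1.1) the arrows show no circulation. The curl there is ≈0.

not rotating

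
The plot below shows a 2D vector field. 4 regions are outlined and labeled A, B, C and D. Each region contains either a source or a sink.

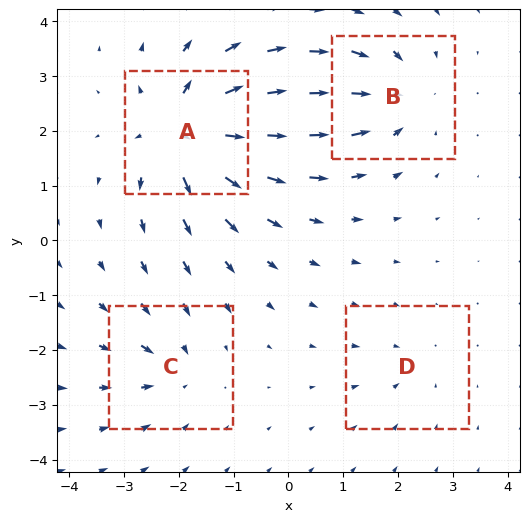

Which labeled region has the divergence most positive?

A

Divergence at each region's feature centre — A: about +8, B: about -5, C: about -4, D: about -2. Region A is most positive.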